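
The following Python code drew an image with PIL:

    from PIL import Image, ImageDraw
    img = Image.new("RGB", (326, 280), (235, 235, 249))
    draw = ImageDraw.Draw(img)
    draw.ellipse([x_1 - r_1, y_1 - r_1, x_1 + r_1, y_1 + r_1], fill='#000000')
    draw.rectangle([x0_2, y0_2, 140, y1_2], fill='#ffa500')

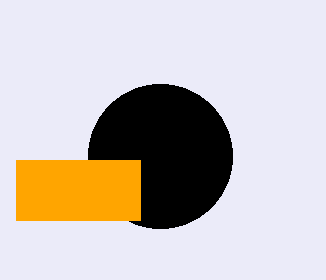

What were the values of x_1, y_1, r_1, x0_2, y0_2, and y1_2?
x_1 = 160
y_1 = 156
r_1 = 72
x0_2 = 16
y0_2 = 160
y1_2 = 220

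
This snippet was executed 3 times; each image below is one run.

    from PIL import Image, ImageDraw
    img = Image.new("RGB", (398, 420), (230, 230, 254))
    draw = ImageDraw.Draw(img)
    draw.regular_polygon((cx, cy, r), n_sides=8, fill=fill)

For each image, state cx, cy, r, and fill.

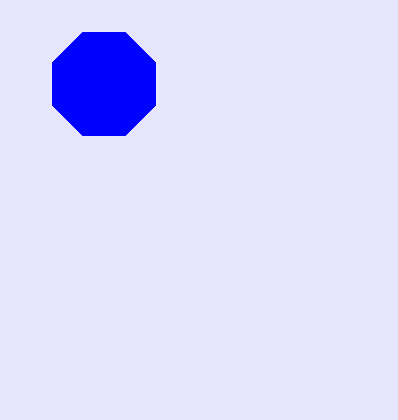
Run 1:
cx = 104
cy = 84
r = 56
fill = 'blue'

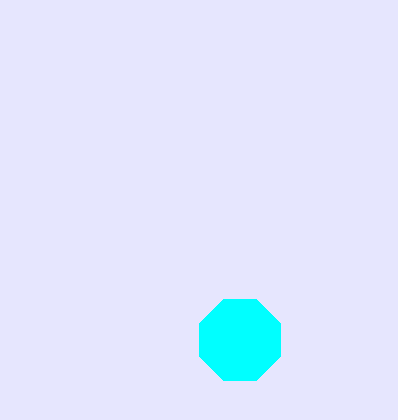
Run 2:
cx = 240, cy = 340, r = 44, fill = 'cyan'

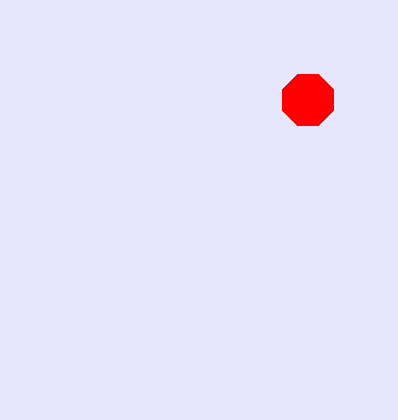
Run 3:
cx = 308, cy = 100, r = 28, fill = 'red'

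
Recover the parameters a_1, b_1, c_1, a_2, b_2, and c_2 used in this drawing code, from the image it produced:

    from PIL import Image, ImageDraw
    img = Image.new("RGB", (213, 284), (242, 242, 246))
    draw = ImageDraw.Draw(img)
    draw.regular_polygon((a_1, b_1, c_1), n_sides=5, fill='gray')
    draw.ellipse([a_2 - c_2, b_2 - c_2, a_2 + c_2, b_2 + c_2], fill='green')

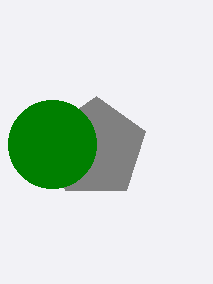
a_1 = 96, b_1 = 148, c_1 = 52, a_2 = 52, b_2 = 144, c_2 = 44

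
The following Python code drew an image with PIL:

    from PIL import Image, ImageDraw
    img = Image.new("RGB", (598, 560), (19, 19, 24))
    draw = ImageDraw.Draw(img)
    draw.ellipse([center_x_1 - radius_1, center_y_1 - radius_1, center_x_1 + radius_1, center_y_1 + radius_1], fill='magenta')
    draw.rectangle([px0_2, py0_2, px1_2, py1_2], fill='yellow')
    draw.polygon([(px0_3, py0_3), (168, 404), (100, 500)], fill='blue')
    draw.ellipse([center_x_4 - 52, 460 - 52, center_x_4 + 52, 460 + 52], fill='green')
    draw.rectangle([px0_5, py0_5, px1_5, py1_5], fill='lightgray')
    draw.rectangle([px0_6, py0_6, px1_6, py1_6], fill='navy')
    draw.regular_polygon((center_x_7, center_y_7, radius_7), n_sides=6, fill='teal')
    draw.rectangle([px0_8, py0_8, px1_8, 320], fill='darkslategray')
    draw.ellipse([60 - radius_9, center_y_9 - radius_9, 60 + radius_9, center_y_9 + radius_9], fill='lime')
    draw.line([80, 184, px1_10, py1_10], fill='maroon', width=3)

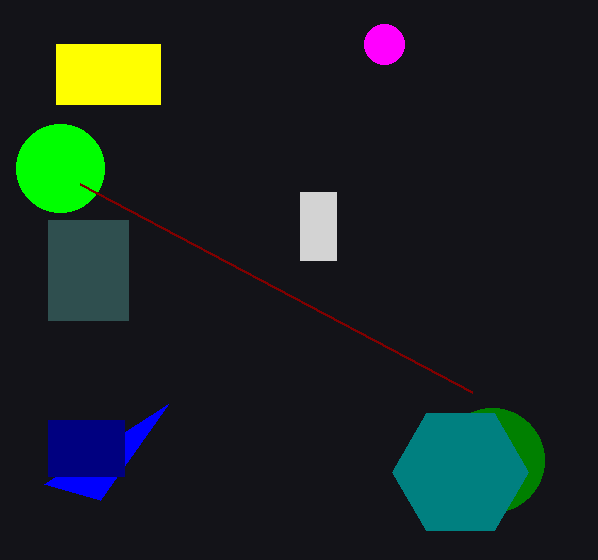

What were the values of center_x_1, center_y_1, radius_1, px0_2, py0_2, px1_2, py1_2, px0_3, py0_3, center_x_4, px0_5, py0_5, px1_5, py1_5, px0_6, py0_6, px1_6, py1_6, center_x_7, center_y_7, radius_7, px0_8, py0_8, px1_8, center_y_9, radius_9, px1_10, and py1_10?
center_x_1 = 384, center_y_1 = 44, radius_1 = 20, px0_2 = 56, py0_2 = 44, px1_2 = 160, py1_2 = 104, px0_3 = 44, py0_3 = 484, center_x_4 = 492, px0_5 = 300, py0_5 = 192, px1_5 = 336, py1_5 = 260, px0_6 = 48, py0_6 = 420, px1_6 = 124, py1_6 = 476, center_x_7 = 460, center_y_7 = 472, radius_7 = 68, px0_8 = 48, py0_8 = 220, px1_8 = 128, center_y_9 = 168, radius_9 = 44, px1_10 = 472, py1_10 = 392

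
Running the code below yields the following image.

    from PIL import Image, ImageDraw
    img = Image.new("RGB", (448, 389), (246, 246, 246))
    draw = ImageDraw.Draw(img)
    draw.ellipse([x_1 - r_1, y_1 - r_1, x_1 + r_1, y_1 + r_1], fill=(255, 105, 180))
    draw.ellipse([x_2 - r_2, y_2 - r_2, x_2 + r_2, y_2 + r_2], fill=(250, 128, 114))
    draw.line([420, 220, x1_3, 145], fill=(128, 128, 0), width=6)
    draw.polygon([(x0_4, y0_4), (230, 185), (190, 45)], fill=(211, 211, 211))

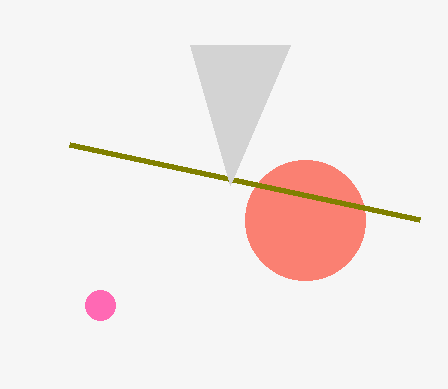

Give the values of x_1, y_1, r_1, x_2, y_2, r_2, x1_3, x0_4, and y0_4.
x_1 = 100; y_1 = 305; r_1 = 15; x_2 = 305; y_2 = 220; r_2 = 60; x1_3 = 70; x0_4 = 290; y0_4 = 45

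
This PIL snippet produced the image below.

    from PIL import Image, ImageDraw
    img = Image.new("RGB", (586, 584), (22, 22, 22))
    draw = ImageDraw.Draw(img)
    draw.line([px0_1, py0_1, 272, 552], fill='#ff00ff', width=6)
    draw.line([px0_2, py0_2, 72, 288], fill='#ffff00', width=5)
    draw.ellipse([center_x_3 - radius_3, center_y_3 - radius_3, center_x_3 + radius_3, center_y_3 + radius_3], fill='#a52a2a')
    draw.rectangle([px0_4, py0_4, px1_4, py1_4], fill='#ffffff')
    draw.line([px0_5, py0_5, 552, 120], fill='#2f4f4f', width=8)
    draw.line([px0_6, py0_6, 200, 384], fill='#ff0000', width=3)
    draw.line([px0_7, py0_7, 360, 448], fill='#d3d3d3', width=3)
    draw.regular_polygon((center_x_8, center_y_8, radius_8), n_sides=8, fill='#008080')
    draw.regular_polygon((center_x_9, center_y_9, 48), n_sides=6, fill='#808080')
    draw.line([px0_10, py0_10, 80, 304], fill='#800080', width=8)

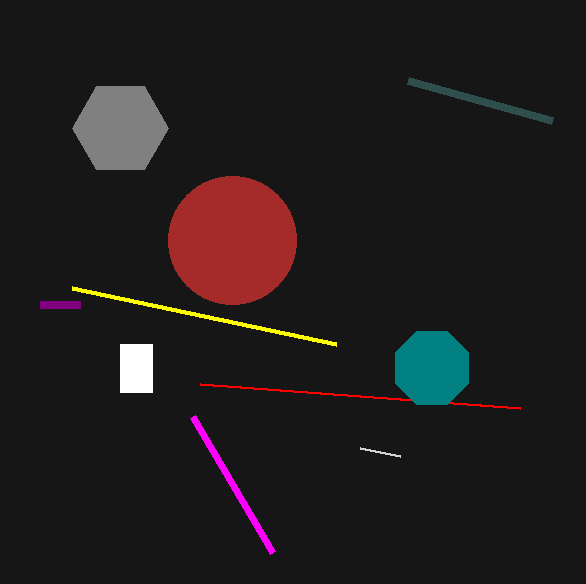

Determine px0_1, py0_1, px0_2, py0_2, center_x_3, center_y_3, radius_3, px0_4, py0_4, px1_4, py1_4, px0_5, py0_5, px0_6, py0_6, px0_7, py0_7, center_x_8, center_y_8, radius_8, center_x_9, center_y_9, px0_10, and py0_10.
px0_1 = 192, py0_1 = 416, px0_2 = 336, py0_2 = 344, center_x_3 = 232, center_y_3 = 240, radius_3 = 64, px0_4 = 120, py0_4 = 344, px1_4 = 152, py1_4 = 392, px0_5 = 408, py0_5 = 80, px0_6 = 520, py0_6 = 408, px0_7 = 400, py0_7 = 456, center_x_8 = 432, center_y_8 = 368, radius_8 = 40, center_x_9 = 120, center_y_9 = 128, px0_10 = 40, py0_10 = 304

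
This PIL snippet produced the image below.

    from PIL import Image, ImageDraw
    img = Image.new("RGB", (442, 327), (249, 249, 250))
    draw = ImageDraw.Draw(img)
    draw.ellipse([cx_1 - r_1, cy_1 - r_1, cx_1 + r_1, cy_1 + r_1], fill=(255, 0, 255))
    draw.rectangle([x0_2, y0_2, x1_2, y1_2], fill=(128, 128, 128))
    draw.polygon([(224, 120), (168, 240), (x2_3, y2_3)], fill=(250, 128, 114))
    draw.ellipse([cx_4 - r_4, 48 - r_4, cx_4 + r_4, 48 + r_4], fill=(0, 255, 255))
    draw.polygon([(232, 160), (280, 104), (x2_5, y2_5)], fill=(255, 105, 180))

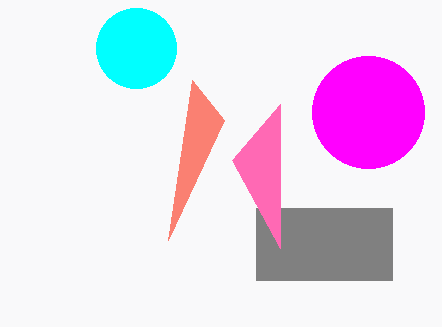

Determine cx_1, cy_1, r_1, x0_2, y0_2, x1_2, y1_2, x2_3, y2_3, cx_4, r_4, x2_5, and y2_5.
cx_1 = 368, cy_1 = 112, r_1 = 56, x0_2 = 256, y0_2 = 208, x1_2 = 392, y1_2 = 280, x2_3 = 192, y2_3 = 80, cx_4 = 136, r_4 = 40, x2_5 = 280, y2_5 = 248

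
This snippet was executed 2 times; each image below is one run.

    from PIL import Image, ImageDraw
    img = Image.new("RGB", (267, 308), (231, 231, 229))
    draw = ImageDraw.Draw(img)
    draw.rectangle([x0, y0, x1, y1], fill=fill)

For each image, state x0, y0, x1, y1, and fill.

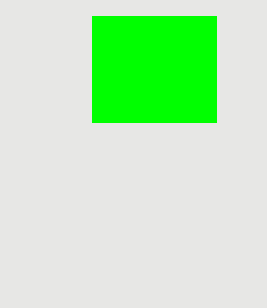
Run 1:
x0 = 92
y0 = 16
x1 = 216
y1 = 122
fill = 'lime'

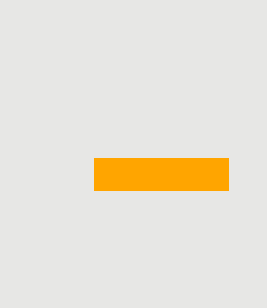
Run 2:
x0 = 94; y0 = 158; x1 = 228; y1 = 190; fill = 'orange'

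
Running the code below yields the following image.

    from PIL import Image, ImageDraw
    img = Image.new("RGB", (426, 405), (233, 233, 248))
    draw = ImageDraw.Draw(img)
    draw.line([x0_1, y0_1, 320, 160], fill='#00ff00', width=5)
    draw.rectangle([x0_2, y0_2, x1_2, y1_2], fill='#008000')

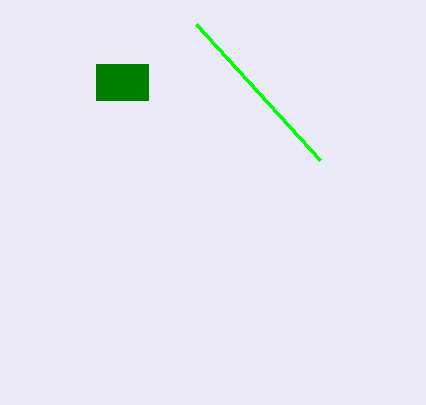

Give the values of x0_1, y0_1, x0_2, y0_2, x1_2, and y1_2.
x0_1 = 196
y0_1 = 24
x0_2 = 96
y0_2 = 64
x1_2 = 148
y1_2 = 100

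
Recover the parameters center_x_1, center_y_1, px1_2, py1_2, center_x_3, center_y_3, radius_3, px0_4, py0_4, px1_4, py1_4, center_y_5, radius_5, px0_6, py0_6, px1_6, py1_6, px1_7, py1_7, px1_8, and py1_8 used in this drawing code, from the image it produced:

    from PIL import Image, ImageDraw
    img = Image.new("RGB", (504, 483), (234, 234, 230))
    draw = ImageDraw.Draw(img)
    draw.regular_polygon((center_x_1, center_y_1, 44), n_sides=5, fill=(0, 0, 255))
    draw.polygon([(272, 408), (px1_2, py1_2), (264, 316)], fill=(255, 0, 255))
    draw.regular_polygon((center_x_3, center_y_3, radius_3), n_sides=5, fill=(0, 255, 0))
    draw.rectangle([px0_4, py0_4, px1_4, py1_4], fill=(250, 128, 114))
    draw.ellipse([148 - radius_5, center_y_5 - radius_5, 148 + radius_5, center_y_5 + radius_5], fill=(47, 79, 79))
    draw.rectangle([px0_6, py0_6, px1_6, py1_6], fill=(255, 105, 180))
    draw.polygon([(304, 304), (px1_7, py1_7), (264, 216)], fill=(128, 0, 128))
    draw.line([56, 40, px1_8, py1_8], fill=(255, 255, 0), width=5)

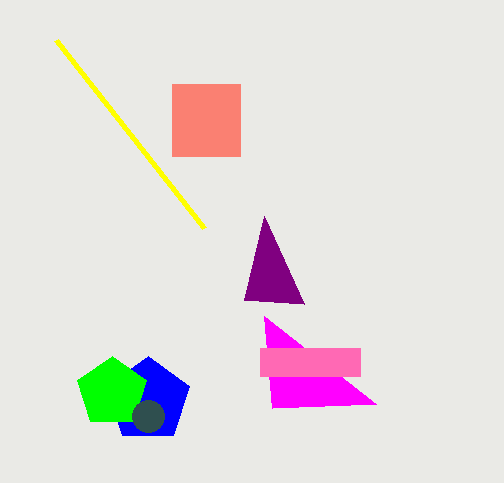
center_x_1 = 148; center_y_1 = 400; px1_2 = 376; py1_2 = 404; center_x_3 = 112; center_y_3 = 392; radius_3 = 36; px0_4 = 172; py0_4 = 84; px1_4 = 240; py1_4 = 156; center_y_5 = 416; radius_5 = 16; px0_6 = 260; py0_6 = 348; px1_6 = 360; py1_6 = 376; px1_7 = 244; py1_7 = 300; px1_8 = 204; py1_8 = 228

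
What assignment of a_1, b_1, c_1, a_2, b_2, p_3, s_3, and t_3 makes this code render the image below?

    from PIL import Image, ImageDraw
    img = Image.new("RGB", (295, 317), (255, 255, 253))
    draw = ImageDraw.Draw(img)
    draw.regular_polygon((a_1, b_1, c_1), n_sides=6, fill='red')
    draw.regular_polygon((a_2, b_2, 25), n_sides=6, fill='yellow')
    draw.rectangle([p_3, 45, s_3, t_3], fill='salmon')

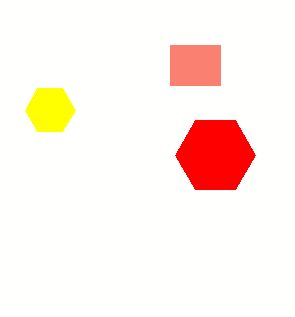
a_1 = 215, b_1 = 155, c_1 = 40, a_2 = 50, b_2 = 110, p_3 = 170, s_3 = 220, t_3 = 85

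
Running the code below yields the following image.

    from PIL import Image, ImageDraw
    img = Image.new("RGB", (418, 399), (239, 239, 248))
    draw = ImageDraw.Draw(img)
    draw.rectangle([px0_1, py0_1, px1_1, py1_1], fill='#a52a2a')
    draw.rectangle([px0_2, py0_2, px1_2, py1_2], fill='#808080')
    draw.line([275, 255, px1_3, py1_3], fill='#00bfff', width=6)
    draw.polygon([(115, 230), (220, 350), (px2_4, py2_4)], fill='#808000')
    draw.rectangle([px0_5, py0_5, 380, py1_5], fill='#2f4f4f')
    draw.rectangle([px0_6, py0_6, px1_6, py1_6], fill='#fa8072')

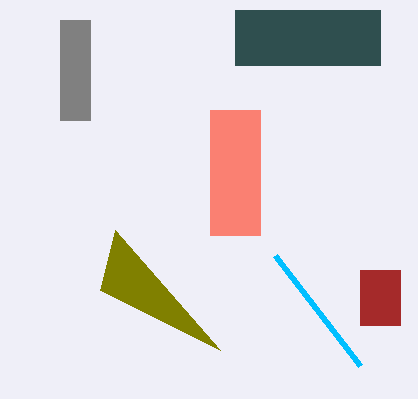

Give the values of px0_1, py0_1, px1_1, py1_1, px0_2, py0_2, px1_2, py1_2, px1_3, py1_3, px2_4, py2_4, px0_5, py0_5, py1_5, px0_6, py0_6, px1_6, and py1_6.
px0_1 = 360, py0_1 = 270, px1_1 = 400, py1_1 = 325, px0_2 = 60, py0_2 = 20, px1_2 = 90, py1_2 = 120, px1_3 = 360, py1_3 = 365, px2_4 = 100, py2_4 = 290, px0_5 = 235, py0_5 = 10, py1_5 = 65, px0_6 = 210, py0_6 = 110, px1_6 = 260, py1_6 = 235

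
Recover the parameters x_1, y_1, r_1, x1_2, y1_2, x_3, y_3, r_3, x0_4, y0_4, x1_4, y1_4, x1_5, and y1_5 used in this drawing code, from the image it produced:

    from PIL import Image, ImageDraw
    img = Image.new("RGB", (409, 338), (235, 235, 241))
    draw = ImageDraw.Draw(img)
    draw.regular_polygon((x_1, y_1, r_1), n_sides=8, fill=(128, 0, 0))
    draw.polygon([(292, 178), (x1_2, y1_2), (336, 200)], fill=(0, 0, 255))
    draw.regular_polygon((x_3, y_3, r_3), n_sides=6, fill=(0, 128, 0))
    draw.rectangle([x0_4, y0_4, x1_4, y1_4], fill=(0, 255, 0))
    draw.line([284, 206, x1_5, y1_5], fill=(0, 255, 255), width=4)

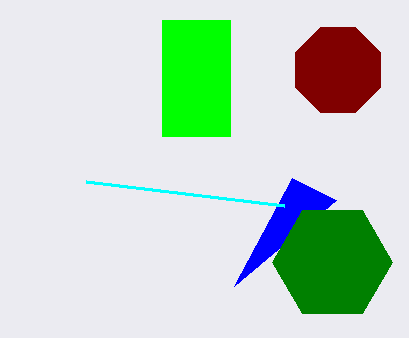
x_1 = 338; y_1 = 70; r_1 = 46; x1_2 = 234; y1_2 = 286; x_3 = 332; y_3 = 262; r_3 = 60; x0_4 = 162; y0_4 = 20; x1_4 = 230; y1_4 = 136; x1_5 = 86; y1_5 = 182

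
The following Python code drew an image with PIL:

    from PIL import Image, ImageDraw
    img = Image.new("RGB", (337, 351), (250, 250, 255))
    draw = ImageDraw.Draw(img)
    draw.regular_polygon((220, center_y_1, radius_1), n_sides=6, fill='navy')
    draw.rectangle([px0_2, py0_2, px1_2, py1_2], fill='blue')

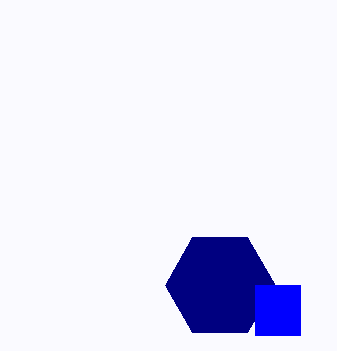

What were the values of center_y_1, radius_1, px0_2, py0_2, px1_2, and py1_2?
center_y_1 = 285
radius_1 = 55
px0_2 = 255
py0_2 = 285
px1_2 = 300
py1_2 = 335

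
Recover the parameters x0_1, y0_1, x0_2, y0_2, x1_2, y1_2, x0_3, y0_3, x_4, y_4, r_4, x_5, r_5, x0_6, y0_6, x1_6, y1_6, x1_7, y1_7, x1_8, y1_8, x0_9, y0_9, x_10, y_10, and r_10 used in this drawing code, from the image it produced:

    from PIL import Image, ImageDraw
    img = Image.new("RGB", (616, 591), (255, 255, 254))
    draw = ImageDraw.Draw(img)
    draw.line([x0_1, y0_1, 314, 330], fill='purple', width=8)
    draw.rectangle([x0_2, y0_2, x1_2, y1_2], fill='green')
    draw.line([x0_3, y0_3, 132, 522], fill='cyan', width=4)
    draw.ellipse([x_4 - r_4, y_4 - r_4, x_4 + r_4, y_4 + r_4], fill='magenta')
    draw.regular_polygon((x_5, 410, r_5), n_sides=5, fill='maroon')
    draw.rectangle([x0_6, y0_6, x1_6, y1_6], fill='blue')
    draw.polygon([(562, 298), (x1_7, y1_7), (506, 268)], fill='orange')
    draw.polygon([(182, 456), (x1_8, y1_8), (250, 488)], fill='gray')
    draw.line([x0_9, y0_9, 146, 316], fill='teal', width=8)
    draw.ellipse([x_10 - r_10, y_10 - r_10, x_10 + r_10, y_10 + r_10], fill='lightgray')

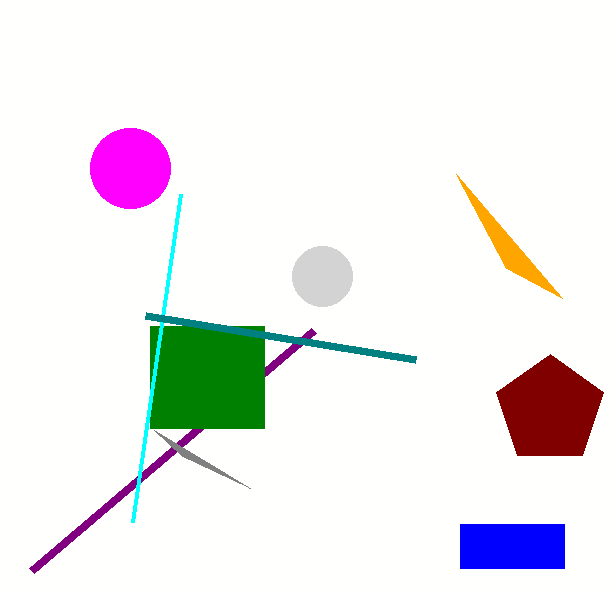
x0_1 = 32, y0_1 = 570, x0_2 = 150, y0_2 = 326, x1_2 = 264, y1_2 = 428, x0_3 = 180, y0_3 = 194, x_4 = 130, y_4 = 168, r_4 = 40, x_5 = 550, r_5 = 56, x0_6 = 460, y0_6 = 524, x1_6 = 564, y1_6 = 568, x1_7 = 456, y1_7 = 174, x1_8 = 154, y1_8 = 430, x0_9 = 416, y0_9 = 360, x_10 = 322, y_10 = 276, r_10 = 30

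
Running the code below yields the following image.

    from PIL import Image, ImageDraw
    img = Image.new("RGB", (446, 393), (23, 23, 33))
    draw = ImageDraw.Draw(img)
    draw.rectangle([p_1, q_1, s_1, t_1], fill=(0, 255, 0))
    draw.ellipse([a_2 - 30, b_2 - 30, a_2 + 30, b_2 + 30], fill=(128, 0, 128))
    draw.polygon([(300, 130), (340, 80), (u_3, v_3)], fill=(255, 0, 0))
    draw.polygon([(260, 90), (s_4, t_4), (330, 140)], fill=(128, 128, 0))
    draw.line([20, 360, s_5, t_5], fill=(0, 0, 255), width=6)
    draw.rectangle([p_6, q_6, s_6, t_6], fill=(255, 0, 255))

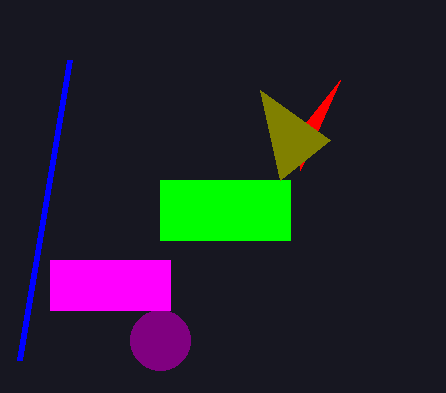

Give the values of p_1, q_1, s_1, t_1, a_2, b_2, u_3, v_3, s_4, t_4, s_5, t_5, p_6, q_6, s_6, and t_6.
p_1 = 160, q_1 = 180, s_1 = 290, t_1 = 240, a_2 = 160, b_2 = 340, u_3 = 300, v_3 = 170, s_4 = 280, t_4 = 180, s_5 = 70, t_5 = 60, p_6 = 50, q_6 = 260, s_6 = 170, t_6 = 310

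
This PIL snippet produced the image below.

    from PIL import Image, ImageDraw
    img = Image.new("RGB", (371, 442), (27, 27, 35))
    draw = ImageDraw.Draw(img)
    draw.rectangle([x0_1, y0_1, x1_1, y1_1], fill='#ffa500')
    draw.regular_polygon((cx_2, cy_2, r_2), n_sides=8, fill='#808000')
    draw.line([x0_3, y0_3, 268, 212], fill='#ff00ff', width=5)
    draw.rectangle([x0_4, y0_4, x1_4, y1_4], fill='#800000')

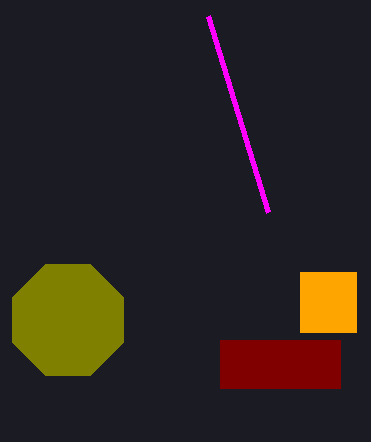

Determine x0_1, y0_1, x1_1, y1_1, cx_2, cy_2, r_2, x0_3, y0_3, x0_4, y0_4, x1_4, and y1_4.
x0_1 = 300
y0_1 = 272
x1_1 = 356
y1_1 = 332
cx_2 = 68
cy_2 = 320
r_2 = 60
x0_3 = 208
y0_3 = 16
x0_4 = 220
y0_4 = 340
x1_4 = 340
y1_4 = 388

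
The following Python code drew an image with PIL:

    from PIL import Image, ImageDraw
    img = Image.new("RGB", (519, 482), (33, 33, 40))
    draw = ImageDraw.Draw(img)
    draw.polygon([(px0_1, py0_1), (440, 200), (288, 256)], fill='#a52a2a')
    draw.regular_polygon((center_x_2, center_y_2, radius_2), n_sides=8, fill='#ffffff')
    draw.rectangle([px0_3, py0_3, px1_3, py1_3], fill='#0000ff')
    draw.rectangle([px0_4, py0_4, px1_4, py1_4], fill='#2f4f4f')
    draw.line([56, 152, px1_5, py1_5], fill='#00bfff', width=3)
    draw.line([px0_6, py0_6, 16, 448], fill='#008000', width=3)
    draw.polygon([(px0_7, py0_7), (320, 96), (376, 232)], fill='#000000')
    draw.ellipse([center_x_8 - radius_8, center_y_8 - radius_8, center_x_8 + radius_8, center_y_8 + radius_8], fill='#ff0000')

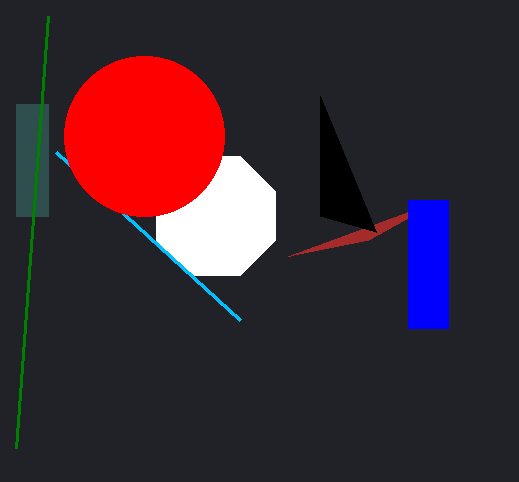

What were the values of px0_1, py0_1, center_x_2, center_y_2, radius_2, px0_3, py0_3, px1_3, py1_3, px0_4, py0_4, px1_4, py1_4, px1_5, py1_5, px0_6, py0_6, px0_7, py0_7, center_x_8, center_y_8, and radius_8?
px0_1 = 368, py0_1 = 240, center_x_2 = 216, center_y_2 = 216, radius_2 = 64, px0_3 = 408, py0_3 = 200, px1_3 = 448, py1_3 = 328, px0_4 = 16, py0_4 = 104, px1_4 = 48, py1_4 = 216, px1_5 = 240, py1_5 = 320, px0_6 = 48, py0_6 = 16, px0_7 = 320, py0_7 = 216, center_x_8 = 144, center_y_8 = 136, radius_8 = 80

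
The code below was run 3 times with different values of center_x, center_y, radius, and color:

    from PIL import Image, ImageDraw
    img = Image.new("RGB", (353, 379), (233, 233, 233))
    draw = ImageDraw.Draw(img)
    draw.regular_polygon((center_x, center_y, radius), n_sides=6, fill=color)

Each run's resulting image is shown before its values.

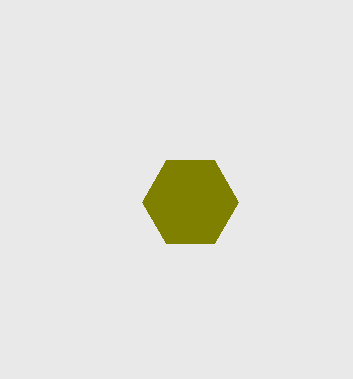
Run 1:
center_x = 190, center_y = 202, radius = 48, color = 'olive'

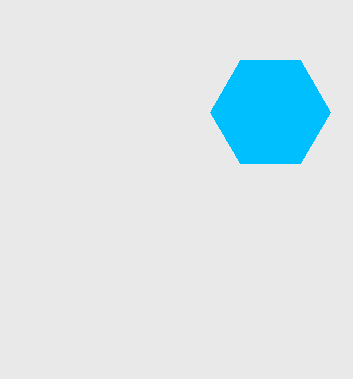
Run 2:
center_x = 270; center_y = 112; radius = 60; color = 'deepskyblue'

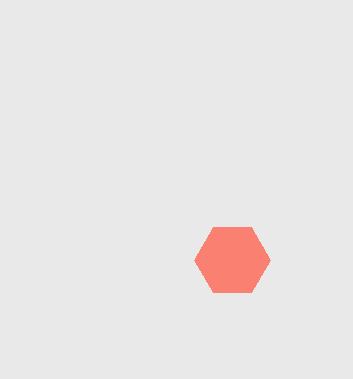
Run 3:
center_x = 232
center_y = 260
radius = 38
color = 'salmon'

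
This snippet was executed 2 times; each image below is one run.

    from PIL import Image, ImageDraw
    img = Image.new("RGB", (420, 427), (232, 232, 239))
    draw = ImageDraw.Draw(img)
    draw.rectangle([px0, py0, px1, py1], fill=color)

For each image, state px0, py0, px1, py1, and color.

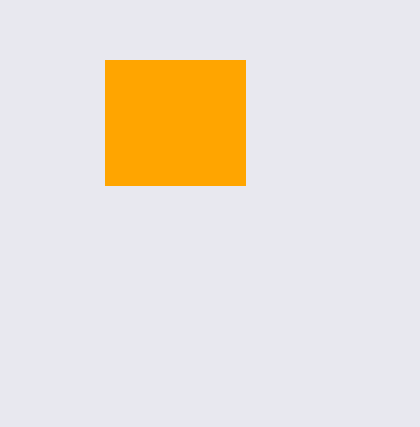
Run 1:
px0 = 105; py0 = 60; px1 = 245; py1 = 185; color = 'orange'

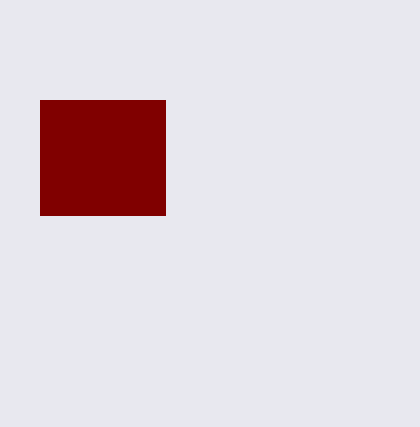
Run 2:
px0 = 40
py0 = 100
px1 = 165
py1 = 215
color = 'maroon'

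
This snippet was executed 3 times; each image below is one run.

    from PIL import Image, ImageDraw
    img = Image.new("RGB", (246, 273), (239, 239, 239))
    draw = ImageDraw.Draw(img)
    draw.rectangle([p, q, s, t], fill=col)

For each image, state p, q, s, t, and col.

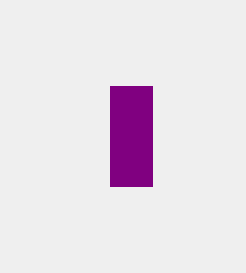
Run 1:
p = 110, q = 86, s = 152, t = 186, col = 'purple'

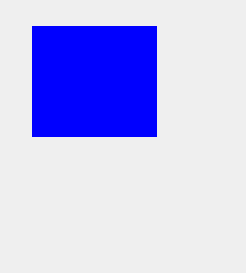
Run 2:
p = 32
q = 26
s = 156
t = 136
col = 'blue'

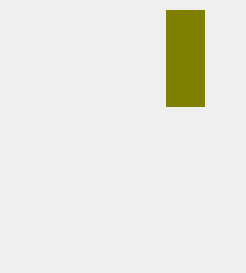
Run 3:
p = 166, q = 10, s = 204, t = 106, col = 'olive'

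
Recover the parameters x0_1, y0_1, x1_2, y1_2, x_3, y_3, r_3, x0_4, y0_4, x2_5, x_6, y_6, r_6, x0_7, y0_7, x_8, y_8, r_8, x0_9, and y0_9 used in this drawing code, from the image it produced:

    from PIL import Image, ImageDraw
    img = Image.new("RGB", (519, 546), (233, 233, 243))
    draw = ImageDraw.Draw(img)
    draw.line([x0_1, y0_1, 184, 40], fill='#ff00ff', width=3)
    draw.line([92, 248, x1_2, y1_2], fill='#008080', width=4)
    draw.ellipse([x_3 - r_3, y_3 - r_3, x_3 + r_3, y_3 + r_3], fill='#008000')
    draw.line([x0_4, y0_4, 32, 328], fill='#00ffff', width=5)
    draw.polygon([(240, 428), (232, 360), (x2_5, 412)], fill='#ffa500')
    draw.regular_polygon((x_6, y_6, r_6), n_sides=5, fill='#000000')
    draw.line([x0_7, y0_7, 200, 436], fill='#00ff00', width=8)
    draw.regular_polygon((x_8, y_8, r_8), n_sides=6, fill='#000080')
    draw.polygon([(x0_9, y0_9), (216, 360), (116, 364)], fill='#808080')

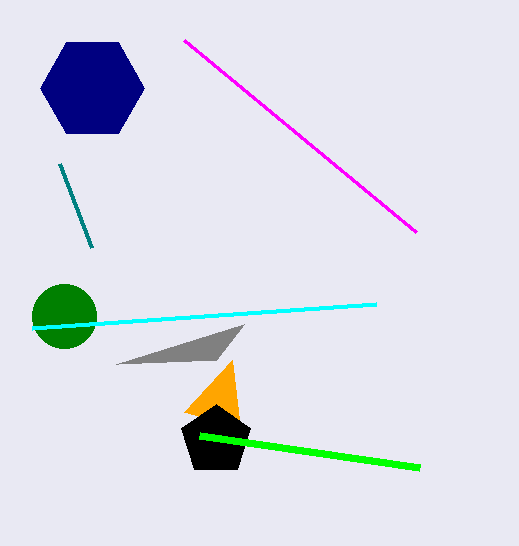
x0_1 = 416, y0_1 = 232, x1_2 = 60, y1_2 = 164, x_3 = 64, y_3 = 316, r_3 = 32, x0_4 = 376, y0_4 = 304, x2_5 = 184, x_6 = 216, y_6 = 440, r_6 = 36, x0_7 = 420, y0_7 = 468, x_8 = 92, y_8 = 88, r_8 = 52, x0_9 = 244, y0_9 = 324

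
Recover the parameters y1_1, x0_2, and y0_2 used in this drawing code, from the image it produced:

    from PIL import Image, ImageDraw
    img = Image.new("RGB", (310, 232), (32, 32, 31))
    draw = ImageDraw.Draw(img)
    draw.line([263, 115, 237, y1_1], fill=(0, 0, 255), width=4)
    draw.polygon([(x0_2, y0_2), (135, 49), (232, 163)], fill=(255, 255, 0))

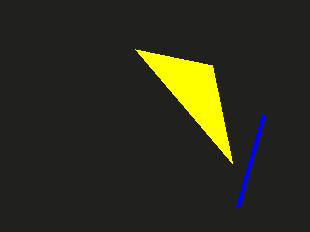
y1_1 = 207, x0_2 = 212, y0_2 = 65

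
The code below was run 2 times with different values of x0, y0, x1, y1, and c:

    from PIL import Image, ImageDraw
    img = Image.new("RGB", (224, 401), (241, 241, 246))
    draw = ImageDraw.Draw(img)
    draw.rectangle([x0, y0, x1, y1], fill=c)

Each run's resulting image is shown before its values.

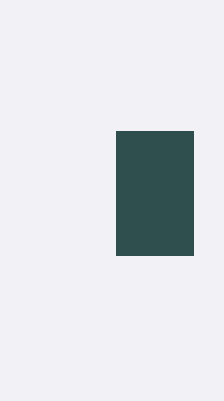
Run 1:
x0 = 116, y0 = 131, x1 = 193, y1 = 255, c = 'darkslategray'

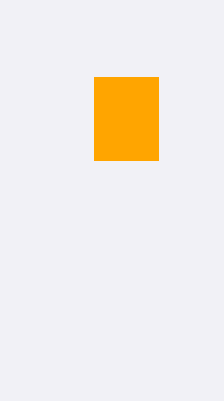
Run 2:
x0 = 94, y0 = 77, x1 = 158, y1 = 160, c = 'orange'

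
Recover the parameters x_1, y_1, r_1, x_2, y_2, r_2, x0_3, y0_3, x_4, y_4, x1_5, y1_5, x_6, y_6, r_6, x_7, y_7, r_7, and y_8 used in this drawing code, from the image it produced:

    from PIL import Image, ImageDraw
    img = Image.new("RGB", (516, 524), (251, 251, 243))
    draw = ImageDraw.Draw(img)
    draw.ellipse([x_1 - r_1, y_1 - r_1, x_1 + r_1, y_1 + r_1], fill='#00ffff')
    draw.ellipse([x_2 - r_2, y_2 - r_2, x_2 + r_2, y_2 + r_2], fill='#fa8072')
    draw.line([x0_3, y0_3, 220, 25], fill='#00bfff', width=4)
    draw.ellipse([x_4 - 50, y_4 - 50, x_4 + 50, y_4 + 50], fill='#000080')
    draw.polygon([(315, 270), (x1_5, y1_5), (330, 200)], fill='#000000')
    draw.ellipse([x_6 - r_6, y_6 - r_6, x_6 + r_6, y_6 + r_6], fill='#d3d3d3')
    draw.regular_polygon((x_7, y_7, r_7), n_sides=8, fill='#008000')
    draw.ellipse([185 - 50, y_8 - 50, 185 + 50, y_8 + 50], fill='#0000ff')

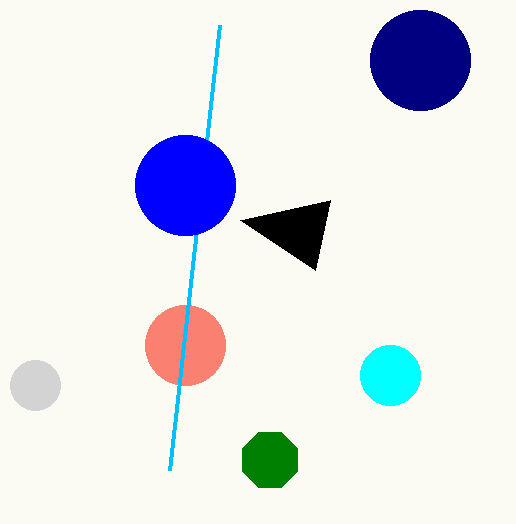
x_1 = 390
y_1 = 375
r_1 = 30
x_2 = 185
y_2 = 345
r_2 = 40
x0_3 = 170
y0_3 = 470
x_4 = 420
y_4 = 60
x1_5 = 240
y1_5 = 220
x_6 = 35
y_6 = 385
r_6 = 25
x_7 = 270
y_7 = 460
r_7 = 30
y_8 = 185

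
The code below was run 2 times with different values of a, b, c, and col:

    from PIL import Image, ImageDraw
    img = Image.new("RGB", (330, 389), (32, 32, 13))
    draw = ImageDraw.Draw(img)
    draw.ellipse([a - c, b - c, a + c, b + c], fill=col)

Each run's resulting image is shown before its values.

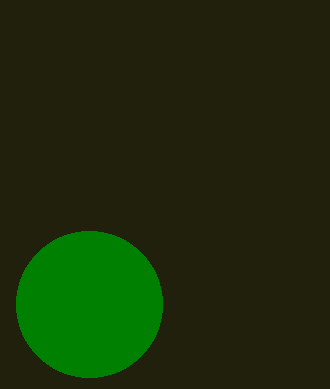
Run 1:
a = 89, b = 304, c = 73, col = 'green'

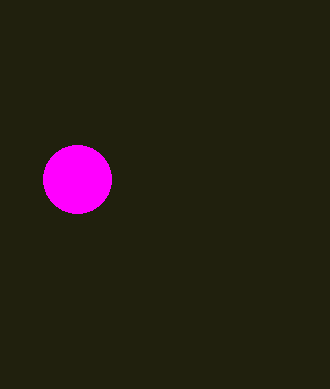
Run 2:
a = 77
b = 179
c = 34
col = 'magenta'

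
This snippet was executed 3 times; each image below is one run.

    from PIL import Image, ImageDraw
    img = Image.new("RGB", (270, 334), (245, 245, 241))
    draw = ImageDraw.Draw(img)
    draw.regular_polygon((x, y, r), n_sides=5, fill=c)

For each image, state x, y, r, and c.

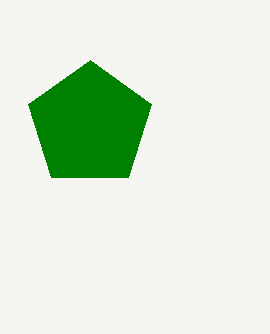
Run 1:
x = 90
y = 125
r = 65
c = 'green'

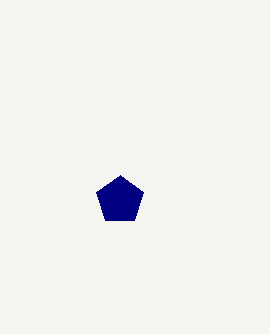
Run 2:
x = 120, y = 200, r = 25, c = 'navy'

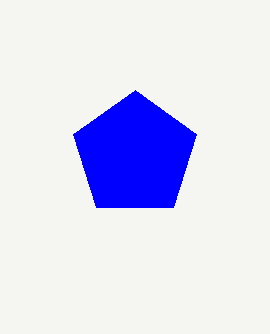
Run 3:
x = 135
y = 155
r = 65
c = 'blue'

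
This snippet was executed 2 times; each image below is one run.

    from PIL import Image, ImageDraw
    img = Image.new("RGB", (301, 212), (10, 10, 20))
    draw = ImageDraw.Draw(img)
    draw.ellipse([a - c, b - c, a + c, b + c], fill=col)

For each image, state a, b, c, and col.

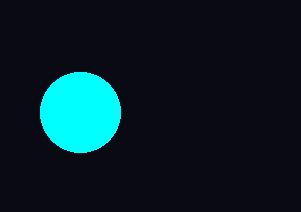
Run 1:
a = 80, b = 112, c = 40, col = 'cyan'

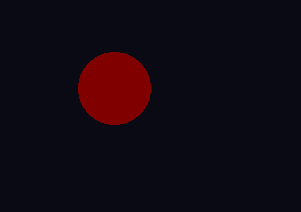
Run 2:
a = 114, b = 88, c = 36, col = 'maroon'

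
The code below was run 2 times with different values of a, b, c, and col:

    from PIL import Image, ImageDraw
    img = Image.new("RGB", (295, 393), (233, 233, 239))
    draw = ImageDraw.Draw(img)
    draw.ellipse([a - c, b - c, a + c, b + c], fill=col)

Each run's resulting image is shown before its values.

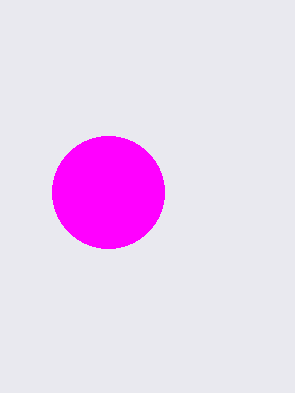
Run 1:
a = 108
b = 192
c = 56
col = 'magenta'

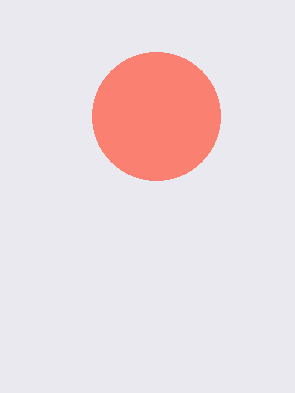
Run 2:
a = 156
b = 116
c = 64
col = 'salmon'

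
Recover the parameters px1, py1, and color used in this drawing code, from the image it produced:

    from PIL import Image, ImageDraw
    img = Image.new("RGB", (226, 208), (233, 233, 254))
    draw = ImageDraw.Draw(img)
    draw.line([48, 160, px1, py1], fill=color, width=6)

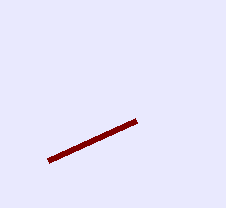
px1 = 136
py1 = 120
color = 'maroon'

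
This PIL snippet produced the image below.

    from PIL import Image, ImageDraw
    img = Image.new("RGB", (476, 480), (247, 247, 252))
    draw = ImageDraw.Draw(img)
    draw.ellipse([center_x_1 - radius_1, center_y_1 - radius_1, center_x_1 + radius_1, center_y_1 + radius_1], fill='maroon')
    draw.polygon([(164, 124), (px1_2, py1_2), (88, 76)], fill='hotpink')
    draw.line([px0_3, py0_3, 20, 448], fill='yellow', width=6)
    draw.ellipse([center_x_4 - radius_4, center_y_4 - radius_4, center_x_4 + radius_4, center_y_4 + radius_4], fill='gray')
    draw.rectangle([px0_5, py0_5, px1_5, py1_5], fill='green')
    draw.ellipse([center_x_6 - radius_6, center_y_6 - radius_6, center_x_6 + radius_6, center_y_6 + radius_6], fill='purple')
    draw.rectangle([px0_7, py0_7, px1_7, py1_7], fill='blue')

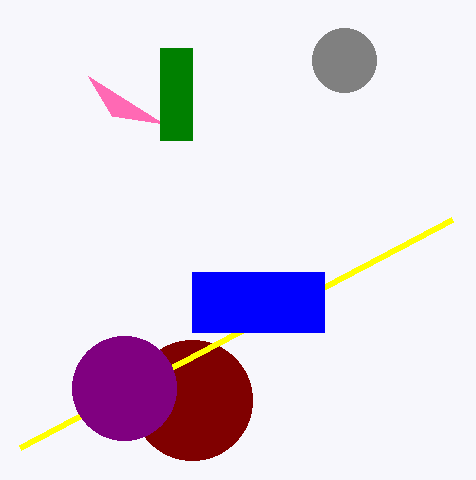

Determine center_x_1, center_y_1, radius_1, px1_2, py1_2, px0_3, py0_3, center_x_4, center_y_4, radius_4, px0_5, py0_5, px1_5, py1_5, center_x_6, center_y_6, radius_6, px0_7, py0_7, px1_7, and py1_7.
center_x_1 = 192; center_y_1 = 400; radius_1 = 60; px1_2 = 112; py1_2 = 116; px0_3 = 452; py0_3 = 220; center_x_4 = 344; center_y_4 = 60; radius_4 = 32; px0_5 = 160; py0_5 = 48; px1_5 = 192; py1_5 = 140; center_x_6 = 124; center_y_6 = 388; radius_6 = 52; px0_7 = 192; py0_7 = 272; px1_7 = 324; py1_7 = 332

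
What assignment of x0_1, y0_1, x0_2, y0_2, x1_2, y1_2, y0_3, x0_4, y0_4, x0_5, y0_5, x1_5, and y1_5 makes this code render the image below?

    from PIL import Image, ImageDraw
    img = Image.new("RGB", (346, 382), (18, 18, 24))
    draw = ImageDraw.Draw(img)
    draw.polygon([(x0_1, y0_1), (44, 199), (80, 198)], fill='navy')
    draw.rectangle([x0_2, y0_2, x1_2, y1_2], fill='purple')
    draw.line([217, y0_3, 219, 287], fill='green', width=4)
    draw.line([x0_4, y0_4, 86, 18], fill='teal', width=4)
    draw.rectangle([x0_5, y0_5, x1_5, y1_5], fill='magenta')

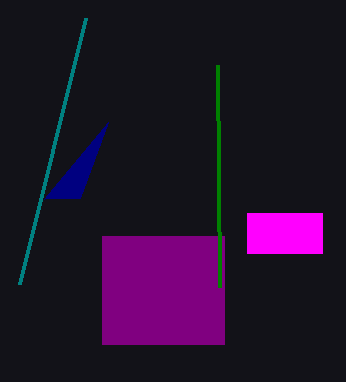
x0_1 = 108
y0_1 = 122
x0_2 = 102
y0_2 = 236
x1_2 = 224
y1_2 = 344
y0_3 = 65
x0_4 = 20
y0_4 = 284
x0_5 = 247
y0_5 = 213
x1_5 = 322
y1_5 = 253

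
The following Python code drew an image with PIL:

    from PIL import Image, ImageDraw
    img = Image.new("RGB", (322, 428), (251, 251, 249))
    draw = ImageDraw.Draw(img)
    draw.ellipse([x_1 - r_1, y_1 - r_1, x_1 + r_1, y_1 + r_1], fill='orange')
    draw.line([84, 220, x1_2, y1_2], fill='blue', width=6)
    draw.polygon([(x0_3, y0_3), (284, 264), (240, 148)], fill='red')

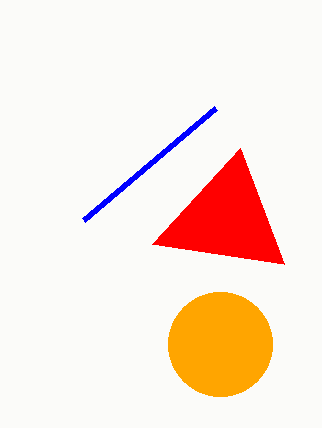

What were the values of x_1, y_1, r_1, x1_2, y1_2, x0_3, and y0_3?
x_1 = 220
y_1 = 344
r_1 = 52
x1_2 = 216
y1_2 = 108
x0_3 = 152
y0_3 = 244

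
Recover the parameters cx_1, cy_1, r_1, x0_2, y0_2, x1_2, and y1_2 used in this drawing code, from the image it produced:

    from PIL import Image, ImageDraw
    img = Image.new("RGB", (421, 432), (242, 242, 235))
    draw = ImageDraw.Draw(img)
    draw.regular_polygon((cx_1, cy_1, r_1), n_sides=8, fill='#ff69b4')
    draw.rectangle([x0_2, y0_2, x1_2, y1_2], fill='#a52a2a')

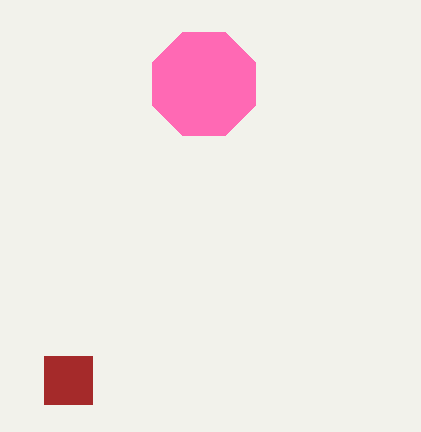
cx_1 = 204, cy_1 = 84, r_1 = 56, x0_2 = 44, y0_2 = 356, x1_2 = 92, y1_2 = 404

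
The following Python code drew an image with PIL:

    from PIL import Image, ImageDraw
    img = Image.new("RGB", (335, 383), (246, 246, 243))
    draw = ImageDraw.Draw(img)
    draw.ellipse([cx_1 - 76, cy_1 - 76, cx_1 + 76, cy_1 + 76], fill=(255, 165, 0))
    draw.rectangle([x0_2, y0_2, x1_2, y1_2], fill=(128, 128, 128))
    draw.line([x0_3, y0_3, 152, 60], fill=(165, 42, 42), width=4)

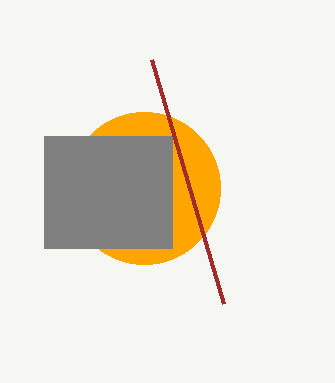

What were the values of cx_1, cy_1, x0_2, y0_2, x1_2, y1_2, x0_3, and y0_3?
cx_1 = 144; cy_1 = 188; x0_2 = 44; y0_2 = 136; x1_2 = 172; y1_2 = 248; x0_3 = 224; y0_3 = 304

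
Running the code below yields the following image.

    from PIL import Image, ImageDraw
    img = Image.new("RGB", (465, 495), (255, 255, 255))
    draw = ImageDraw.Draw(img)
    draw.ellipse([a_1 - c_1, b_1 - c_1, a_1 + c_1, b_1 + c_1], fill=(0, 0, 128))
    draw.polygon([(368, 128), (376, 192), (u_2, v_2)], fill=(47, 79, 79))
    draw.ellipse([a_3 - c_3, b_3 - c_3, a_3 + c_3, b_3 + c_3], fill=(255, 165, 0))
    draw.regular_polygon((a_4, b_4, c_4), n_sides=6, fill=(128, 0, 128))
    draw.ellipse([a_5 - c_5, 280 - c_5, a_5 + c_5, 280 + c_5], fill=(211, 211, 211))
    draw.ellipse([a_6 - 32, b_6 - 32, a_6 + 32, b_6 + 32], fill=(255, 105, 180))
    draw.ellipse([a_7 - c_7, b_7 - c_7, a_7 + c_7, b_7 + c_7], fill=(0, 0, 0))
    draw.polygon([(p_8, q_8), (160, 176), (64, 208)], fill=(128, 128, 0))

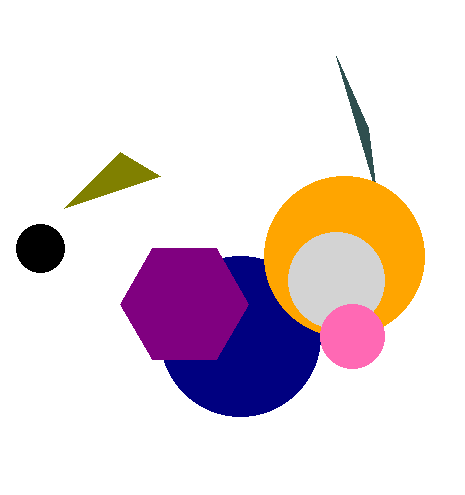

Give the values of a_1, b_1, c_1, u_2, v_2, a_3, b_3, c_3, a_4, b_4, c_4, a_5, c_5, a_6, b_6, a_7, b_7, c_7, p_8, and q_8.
a_1 = 240, b_1 = 336, c_1 = 80, u_2 = 336, v_2 = 56, a_3 = 344, b_3 = 256, c_3 = 80, a_4 = 184, b_4 = 304, c_4 = 64, a_5 = 336, c_5 = 48, a_6 = 352, b_6 = 336, a_7 = 40, b_7 = 248, c_7 = 24, p_8 = 120, q_8 = 152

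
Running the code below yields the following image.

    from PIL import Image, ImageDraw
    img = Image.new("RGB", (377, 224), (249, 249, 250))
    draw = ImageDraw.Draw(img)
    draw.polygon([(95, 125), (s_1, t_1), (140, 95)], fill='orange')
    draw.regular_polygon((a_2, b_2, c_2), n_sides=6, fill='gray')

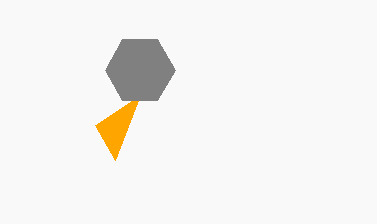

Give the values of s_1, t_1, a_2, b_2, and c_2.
s_1 = 115; t_1 = 160; a_2 = 140; b_2 = 70; c_2 = 35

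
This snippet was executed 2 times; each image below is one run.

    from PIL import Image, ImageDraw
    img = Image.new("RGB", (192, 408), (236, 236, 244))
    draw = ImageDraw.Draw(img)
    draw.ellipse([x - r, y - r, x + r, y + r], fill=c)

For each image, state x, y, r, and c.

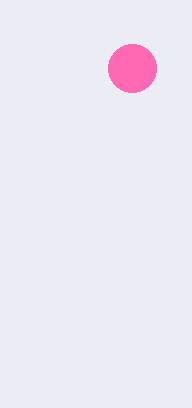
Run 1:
x = 132
y = 68
r = 24
c = 'hotpink'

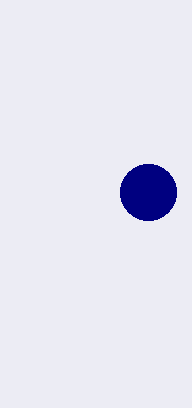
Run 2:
x = 148, y = 192, r = 28, c = 'navy'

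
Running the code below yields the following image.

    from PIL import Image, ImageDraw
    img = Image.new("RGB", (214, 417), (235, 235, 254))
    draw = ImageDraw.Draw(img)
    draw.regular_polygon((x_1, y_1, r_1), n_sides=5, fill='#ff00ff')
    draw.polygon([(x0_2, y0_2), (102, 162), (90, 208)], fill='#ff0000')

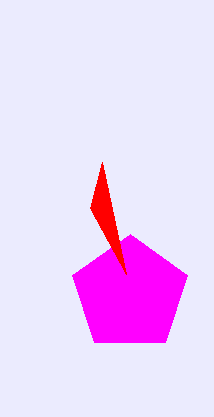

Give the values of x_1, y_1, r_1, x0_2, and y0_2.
x_1 = 130, y_1 = 294, r_1 = 60, x0_2 = 126, y0_2 = 274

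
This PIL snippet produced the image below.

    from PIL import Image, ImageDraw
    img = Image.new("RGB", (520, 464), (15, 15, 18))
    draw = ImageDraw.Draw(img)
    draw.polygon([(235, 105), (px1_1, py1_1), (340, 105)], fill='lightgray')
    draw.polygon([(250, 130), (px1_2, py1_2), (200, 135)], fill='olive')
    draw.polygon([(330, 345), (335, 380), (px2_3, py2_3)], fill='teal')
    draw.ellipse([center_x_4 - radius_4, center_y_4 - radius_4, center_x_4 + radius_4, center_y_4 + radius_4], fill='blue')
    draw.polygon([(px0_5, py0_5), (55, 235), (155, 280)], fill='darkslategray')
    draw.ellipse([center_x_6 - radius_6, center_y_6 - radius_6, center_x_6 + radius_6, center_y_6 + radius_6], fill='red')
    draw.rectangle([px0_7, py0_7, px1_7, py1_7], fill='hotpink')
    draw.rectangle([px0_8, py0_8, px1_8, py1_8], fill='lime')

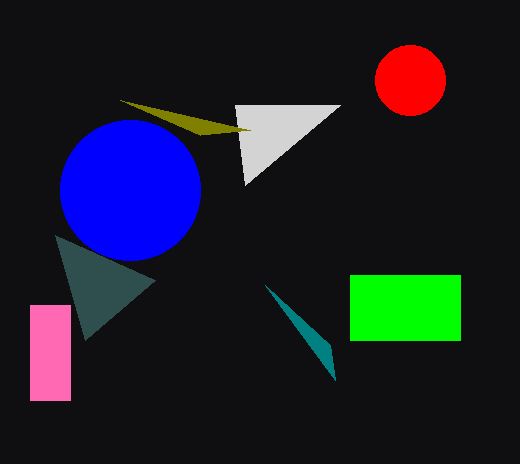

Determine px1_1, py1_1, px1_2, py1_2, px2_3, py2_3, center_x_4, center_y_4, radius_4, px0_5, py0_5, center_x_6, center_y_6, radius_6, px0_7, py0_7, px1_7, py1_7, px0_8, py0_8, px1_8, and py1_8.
px1_1 = 245
py1_1 = 185
px1_2 = 120
py1_2 = 100
px2_3 = 265
py2_3 = 285
center_x_4 = 130
center_y_4 = 190
radius_4 = 70
px0_5 = 85
py0_5 = 340
center_x_6 = 410
center_y_6 = 80
radius_6 = 35
px0_7 = 30
py0_7 = 305
px1_7 = 70
py1_7 = 400
px0_8 = 350
py0_8 = 275
px1_8 = 460
py1_8 = 340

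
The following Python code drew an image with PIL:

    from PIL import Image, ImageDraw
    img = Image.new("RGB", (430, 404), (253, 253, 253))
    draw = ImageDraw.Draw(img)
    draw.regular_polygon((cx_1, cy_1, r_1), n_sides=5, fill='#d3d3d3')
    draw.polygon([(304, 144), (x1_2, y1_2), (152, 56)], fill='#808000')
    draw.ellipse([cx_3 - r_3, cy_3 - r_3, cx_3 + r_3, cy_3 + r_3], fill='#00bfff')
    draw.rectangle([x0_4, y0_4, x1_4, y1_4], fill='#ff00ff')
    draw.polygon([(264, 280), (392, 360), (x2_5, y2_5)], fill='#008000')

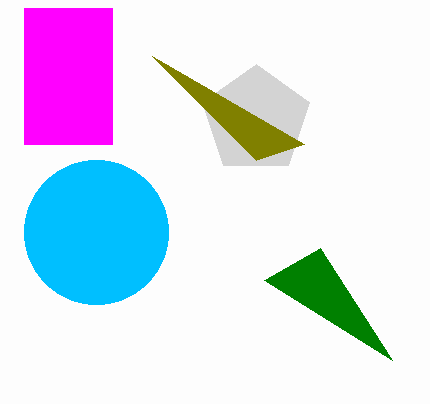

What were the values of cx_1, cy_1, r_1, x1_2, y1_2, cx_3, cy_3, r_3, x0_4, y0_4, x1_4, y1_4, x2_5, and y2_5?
cx_1 = 256, cy_1 = 120, r_1 = 56, x1_2 = 256, y1_2 = 160, cx_3 = 96, cy_3 = 232, r_3 = 72, x0_4 = 24, y0_4 = 8, x1_4 = 112, y1_4 = 144, x2_5 = 320, y2_5 = 248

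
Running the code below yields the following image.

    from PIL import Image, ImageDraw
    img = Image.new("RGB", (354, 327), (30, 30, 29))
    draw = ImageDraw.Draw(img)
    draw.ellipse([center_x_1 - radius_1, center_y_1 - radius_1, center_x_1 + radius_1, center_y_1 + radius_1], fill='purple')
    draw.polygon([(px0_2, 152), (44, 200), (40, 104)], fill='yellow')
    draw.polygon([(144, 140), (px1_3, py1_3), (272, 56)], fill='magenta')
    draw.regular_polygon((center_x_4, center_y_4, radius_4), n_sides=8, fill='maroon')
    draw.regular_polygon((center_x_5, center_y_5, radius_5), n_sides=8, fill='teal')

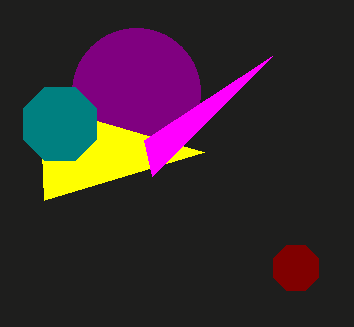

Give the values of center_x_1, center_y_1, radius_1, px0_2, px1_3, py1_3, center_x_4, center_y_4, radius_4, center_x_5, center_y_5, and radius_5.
center_x_1 = 136; center_y_1 = 92; radius_1 = 64; px0_2 = 204; px1_3 = 152; py1_3 = 176; center_x_4 = 296; center_y_4 = 268; radius_4 = 24; center_x_5 = 60; center_y_5 = 124; radius_5 = 40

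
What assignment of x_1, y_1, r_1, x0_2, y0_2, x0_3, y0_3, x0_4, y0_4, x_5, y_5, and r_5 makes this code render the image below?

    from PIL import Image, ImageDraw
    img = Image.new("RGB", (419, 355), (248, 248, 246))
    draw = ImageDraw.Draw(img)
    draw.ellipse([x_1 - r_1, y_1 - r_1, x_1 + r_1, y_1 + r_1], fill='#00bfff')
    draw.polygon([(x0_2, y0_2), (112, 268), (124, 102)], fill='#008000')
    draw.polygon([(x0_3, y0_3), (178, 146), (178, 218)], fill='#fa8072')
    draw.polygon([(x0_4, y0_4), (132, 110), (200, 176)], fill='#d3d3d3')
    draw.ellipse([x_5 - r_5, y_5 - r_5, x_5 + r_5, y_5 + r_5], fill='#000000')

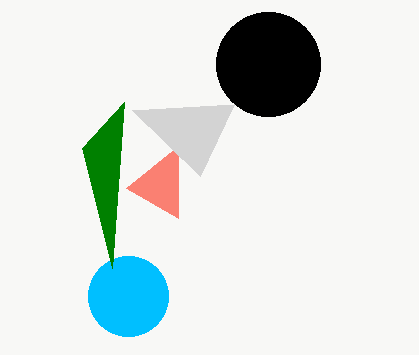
x_1 = 128; y_1 = 296; r_1 = 40; x0_2 = 82; y0_2 = 148; x0_3 = 126; y0_3 = 188; x0_4 = 234; y0_4 = 104; x_5 = 268; y_5 = 64; r_5 = 52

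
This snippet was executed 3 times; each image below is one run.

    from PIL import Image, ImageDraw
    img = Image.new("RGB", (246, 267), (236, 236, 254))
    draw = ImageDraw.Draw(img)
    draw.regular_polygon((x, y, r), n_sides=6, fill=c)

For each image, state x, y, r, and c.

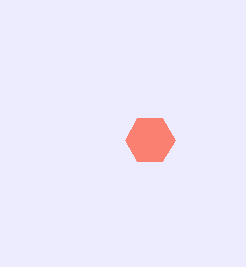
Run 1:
x = 150
y = 140
r = 25
c = 'salmon'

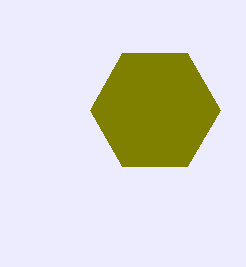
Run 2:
x = 155
y = 110
r = 65
c = 'olive'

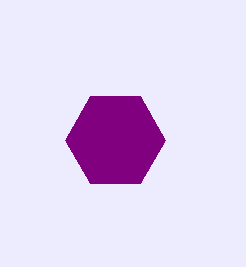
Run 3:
x = 115
y = 140
r = 50
c = 'purple'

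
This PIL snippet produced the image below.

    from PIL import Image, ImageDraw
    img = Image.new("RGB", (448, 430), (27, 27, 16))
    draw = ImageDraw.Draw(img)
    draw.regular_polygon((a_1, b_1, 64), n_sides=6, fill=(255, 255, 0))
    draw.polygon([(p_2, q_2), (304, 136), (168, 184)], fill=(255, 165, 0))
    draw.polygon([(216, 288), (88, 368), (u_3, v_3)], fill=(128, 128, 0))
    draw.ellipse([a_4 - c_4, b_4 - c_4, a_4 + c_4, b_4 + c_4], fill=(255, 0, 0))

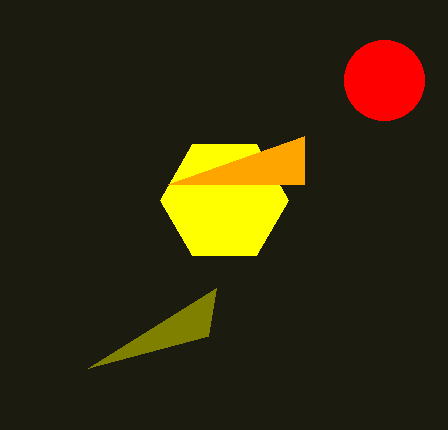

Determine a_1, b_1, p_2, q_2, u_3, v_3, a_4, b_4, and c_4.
a_1 = 224; b_1 = 200; p_2 = 304; q_2 = 184; u_3 = 208; v_3 = 336; a_4 = 384; b_4 = 80; c_4 = 40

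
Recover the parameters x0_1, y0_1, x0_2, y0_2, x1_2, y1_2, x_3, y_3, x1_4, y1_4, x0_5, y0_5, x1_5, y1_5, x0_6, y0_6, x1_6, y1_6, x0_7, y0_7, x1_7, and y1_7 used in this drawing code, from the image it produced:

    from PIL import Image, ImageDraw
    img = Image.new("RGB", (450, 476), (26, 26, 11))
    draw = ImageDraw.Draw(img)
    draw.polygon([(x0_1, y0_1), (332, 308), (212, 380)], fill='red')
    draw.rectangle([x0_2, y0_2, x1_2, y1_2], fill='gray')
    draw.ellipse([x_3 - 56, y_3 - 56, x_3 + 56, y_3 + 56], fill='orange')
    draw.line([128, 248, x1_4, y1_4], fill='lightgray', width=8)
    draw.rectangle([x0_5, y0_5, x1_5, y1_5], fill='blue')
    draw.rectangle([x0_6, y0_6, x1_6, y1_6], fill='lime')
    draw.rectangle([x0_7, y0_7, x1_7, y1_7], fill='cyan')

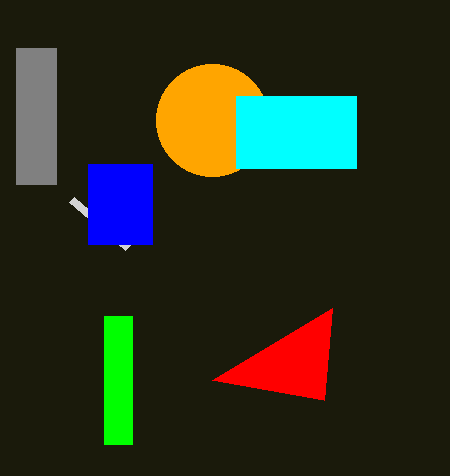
x0_1 = 324, y0_1 = 400, x0_2 = 16, y0_2 = 48, x1_2 = 56, y1_2 = 184, x_3 = 212, y_3 = 120, x1_4 = 72, y1_4 = 200, x0_5 = 88, y0_5 = 164, x1_5 = 152, y1_5 = 244, x0_6 = 104, y0_6 = 316, x1_6 = 132, y1_6 = 444, x0_7 = 236, y0_7 = 96, x1_7 = 356, y1_7 = 168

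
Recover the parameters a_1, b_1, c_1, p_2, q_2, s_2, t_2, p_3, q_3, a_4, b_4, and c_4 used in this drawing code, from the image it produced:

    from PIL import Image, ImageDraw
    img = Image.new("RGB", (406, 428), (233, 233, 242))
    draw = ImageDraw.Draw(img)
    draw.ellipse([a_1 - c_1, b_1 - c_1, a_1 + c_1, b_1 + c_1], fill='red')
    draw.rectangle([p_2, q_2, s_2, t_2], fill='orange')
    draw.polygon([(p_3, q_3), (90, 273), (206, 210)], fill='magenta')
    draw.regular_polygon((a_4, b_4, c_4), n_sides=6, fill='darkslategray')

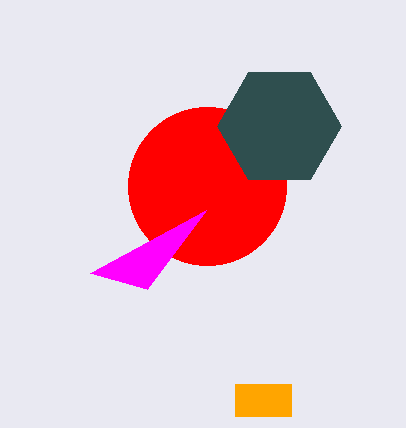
a_1 = 207
b_1 = 186
c_1 = 79
p_2 = 235
q_2 = 384
s_2 = 291
t_2 = 416
p_3 = 147
q_3 = 289
a_4 = 279
b_4 = 126
c_4 = 62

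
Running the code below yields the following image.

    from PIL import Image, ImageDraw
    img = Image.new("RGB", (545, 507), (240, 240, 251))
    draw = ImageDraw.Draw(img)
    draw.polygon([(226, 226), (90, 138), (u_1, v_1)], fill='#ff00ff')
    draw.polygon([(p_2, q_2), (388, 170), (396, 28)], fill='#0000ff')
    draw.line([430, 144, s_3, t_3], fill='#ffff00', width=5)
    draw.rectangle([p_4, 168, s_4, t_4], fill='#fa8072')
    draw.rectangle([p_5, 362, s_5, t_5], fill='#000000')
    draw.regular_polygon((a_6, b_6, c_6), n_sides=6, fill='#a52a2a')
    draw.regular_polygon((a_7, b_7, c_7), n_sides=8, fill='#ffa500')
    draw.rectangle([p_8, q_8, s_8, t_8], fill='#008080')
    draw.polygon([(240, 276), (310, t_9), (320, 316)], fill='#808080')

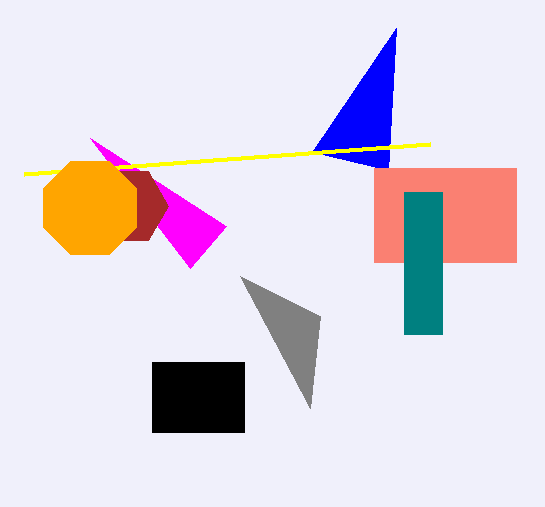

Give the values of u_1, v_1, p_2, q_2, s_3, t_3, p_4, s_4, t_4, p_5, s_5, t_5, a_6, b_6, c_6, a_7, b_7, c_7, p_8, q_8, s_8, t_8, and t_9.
u_1 = 190, v_1 = 268, p_2 = 312, q_2 = 152, s_3 = 24, t_3 = 174, p_4 = 374, s_4 = 516, t_4 = 262, p_5 = 152, s_5 = 244, t_5 = 432, a_6 = 128, b_6 = 206, c_6 = 40, a_7 = 90, b_7 = 208, c_7 = 50, p_8 = 404, q_8 = 192, s_8 = 442, t_8 = 334, t_9 = 408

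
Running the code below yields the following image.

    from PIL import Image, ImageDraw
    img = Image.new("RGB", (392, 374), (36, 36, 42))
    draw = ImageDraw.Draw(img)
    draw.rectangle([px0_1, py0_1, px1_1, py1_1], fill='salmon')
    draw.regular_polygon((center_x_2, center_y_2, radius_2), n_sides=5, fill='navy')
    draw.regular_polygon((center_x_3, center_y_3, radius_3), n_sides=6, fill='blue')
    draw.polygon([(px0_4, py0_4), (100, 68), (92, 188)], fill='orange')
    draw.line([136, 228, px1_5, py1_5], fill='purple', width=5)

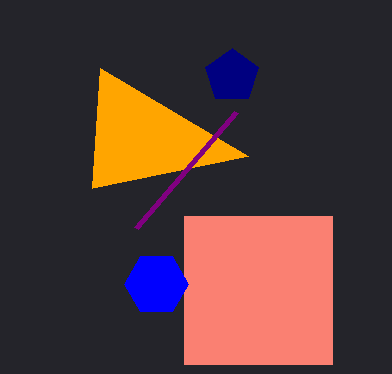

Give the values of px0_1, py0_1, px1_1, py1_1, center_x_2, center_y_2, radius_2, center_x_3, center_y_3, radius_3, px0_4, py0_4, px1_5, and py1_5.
px0_1 = 184
py0_1 = 216
px1_1 = 332
py1_1 = 364
center_x_2 = 232
center_y_2 = 76
radius_2 = 28
center_x_3 = 156
center_y_3 = 284
radius_3 = 32
px0_4 = 248
py0_4 = 156
px1_5 = 236
py1_5 = 112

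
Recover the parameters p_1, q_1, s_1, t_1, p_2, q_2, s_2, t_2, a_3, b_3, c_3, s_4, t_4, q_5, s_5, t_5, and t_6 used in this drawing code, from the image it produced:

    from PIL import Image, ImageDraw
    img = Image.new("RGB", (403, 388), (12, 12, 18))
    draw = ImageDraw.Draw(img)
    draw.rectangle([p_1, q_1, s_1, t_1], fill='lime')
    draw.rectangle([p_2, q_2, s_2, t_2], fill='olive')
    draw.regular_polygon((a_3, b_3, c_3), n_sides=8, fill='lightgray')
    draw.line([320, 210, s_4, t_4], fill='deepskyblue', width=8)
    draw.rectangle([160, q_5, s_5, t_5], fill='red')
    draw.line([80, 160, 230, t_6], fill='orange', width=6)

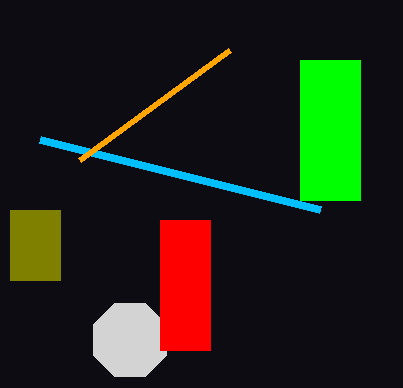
p_1 = 300, q_1 = 60, s_1 = 360, t_1 = 200, p_2 = 10, q_2 = 210, s_2 = 60, t_2 = 280, a_3 = 130, b_3 = 340, c_3 = 40, s_4 = 40, t_4 = 140, q_5 = 220, s_5 = 210, t_5 = 350, t_6 = 50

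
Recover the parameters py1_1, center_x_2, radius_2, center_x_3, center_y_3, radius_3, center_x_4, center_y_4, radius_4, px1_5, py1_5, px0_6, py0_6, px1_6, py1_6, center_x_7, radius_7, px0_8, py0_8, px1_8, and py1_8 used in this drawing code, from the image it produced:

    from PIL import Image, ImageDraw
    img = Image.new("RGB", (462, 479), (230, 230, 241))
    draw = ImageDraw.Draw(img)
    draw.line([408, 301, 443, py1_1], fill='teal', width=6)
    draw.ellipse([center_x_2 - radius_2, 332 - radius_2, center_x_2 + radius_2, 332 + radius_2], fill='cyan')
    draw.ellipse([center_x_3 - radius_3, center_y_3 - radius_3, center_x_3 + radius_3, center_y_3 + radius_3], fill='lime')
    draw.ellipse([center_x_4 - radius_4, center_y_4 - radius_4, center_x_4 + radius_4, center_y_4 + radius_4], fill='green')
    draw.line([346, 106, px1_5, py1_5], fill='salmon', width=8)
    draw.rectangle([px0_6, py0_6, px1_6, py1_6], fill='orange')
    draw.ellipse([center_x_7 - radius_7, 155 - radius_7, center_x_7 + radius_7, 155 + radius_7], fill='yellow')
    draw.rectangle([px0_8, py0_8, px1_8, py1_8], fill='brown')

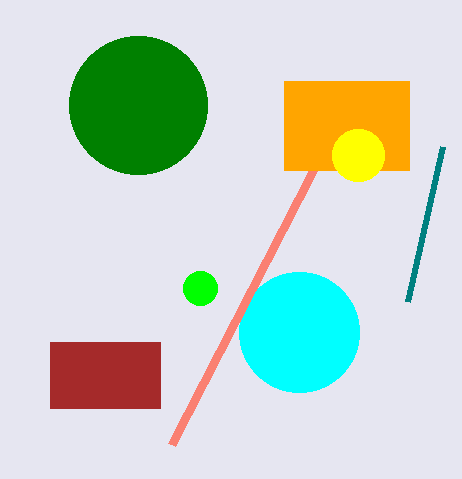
py1_1 = 146, center_x_2 = 299, radius_2 = 60, center_x_3 = 200, center_y_3 = 288, radius_3 = 17, center_x_4 = 138, center_y_4 = 105, radius_4 = 69, px1_5 = 171, py1_5 = 445, px0_6 = 284, py0_6 = 81, px1_6 = 409, py1_6 = 170, center_x_7 = 358, radius_7 = 26, px0_8 = 50, py0_8 = 342, px1_8 = 160, py1_8 = 408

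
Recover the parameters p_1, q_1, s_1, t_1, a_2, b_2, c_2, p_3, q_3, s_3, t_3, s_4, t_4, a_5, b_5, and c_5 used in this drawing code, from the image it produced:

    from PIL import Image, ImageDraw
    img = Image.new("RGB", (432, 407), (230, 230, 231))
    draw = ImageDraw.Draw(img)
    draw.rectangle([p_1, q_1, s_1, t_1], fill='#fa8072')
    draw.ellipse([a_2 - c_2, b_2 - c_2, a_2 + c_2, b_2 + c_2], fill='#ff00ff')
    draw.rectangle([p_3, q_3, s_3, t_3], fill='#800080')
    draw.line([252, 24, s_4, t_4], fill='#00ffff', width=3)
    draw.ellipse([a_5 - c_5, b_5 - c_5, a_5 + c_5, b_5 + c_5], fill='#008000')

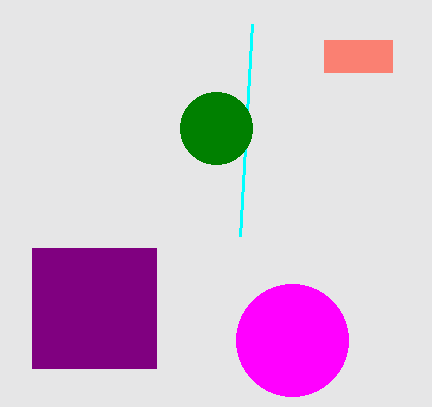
p_1 = 324; q_1 = 40; s_1 = 392; t_1 = 72; a_2 = 292; b_2 = 340; c_2 = 56; p_3 = 32; q_3 = 248; s_3 = 156; t_3 = 368; s_4 = 240; t_4 = 236; a_5 = 216; b_5 = 128; c_5 = 36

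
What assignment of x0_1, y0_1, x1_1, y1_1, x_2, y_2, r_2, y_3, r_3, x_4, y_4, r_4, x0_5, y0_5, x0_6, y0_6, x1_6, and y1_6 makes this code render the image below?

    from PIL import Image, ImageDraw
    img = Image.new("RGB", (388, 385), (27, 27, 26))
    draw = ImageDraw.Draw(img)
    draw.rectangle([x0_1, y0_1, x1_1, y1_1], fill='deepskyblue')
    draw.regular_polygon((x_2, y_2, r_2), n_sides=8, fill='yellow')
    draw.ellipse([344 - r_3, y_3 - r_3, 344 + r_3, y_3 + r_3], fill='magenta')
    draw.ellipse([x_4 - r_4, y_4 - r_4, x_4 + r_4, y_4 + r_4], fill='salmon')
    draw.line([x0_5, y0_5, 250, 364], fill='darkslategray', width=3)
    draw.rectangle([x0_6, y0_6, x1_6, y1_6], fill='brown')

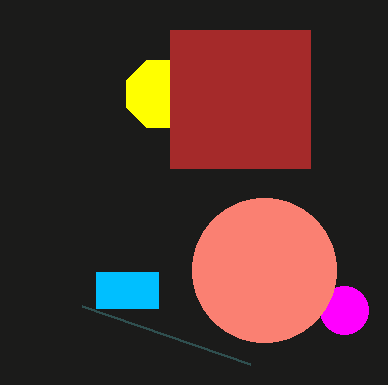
x0_1 = 96; y0_1 = 272; x1_1 = 158; y1_1 = 308; x_2 = 160; y_2 = 94; r_2 = 36; y_3 = 310; r_3 = 24; x_4 = 264; y_4 = 270; r_4 = 72; x0_5 = 82; y0_5 = 306; x0_6 = 170; y0_6 = 30; x1_6 = 310; y1_6 = 168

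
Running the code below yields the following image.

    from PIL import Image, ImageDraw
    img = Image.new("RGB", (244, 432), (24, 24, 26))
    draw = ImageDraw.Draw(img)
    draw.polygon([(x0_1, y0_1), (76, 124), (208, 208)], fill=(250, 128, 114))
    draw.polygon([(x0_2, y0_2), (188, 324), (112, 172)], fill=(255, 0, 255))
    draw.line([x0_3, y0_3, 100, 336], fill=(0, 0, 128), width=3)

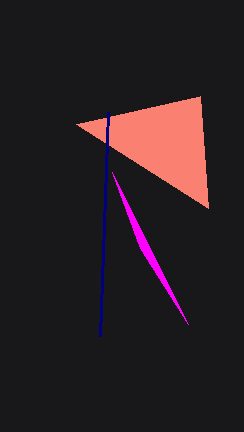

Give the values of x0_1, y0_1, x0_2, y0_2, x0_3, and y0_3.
x0_1 = 200; y0_1 = 96; x0_2 = 140; y0_2 = 248; x0_3 = 108; y0_3 = 112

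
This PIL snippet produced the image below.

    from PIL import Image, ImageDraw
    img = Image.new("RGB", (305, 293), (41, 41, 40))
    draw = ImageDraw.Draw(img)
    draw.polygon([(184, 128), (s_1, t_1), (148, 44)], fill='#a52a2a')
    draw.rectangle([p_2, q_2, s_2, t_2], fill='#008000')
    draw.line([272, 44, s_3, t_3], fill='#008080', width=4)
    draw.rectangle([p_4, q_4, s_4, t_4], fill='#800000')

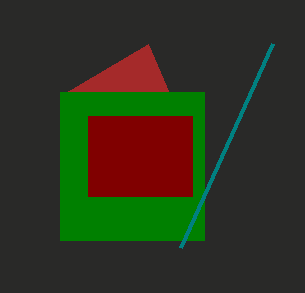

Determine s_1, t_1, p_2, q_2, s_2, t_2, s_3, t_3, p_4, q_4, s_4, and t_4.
s_1 = 60, t_1 = 96, p_2 = 60, q_2 = 92, s_2 = 204, t_2 = 240, s_3 = 180, t_3 = 248, p_4 = 88, q_4 = 116, s_4 = 192, t_4 = 196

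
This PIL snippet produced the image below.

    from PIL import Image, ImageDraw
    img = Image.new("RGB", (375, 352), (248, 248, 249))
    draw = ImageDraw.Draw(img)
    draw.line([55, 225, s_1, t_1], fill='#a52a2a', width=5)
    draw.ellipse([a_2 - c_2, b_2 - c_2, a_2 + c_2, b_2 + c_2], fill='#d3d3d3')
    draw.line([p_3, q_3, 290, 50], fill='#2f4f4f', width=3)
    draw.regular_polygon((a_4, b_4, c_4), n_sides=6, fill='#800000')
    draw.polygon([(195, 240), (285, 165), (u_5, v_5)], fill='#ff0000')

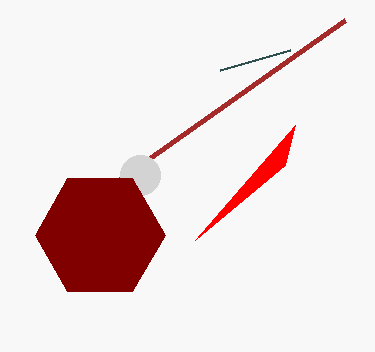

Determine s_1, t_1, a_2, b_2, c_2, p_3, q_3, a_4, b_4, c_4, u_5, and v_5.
s_1 = 345
t_1 = 20
a_2 = 140
b_2 = 175
c_2 = 20
p_3 = 220
q_3 = 70
a_4 = 100
b_4 = 235
c_4 = 65
u_5 = 295
v_5 = 125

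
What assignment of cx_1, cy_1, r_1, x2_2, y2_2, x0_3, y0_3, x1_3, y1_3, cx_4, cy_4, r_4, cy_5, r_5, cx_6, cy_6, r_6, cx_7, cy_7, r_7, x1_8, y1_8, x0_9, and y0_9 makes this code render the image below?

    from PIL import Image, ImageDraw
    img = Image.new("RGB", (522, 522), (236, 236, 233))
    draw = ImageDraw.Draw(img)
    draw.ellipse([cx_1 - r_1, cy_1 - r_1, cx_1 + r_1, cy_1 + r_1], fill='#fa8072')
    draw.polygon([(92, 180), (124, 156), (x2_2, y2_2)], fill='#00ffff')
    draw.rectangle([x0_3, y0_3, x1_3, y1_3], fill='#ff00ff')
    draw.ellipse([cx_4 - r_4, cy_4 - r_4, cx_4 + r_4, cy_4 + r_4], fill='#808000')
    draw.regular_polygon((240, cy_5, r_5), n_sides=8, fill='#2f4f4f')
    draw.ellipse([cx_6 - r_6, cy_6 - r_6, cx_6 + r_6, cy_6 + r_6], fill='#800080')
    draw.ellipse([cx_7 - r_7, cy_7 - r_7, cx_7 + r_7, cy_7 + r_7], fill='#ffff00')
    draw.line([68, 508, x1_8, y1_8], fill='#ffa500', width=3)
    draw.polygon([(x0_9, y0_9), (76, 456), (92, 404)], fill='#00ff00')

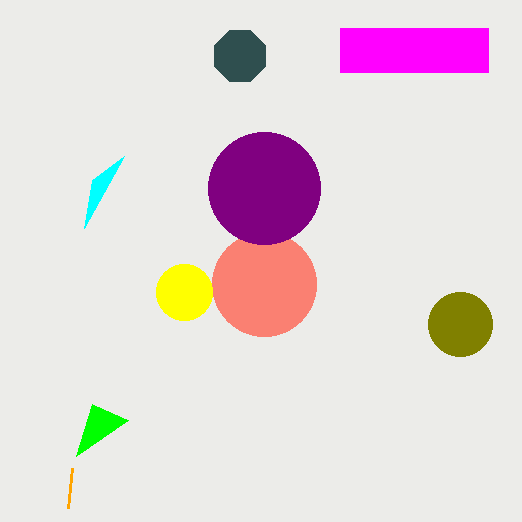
cx_1 = 264; cy_1 = 284; r_1 = 52; x2_2 = 84; y2_2 = 228; x0_3 = 340; y0_3 = 28; x1_3 = 488; y1_3 = 72; cx_4 = 460; cy_4 = 324; r_4 = 32; cy_5 = 56; r_5 = 28; cx_6 = 264; cy_6 = 188; r_6 = 56; cx_7 = 184; cy_7 = 292; r_7 = 28; x1_8 = 72; y1_8 = 468; x0_9 = 128; y0_9 = 420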